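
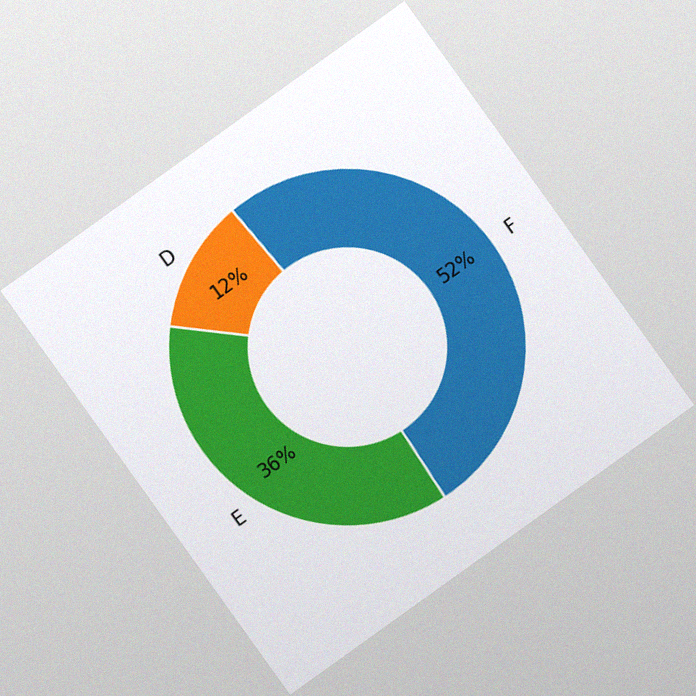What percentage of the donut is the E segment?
36%

The chart is tilted about 36° counter-clockwise, with some photo noise. The E segment takes up 36% of the ring.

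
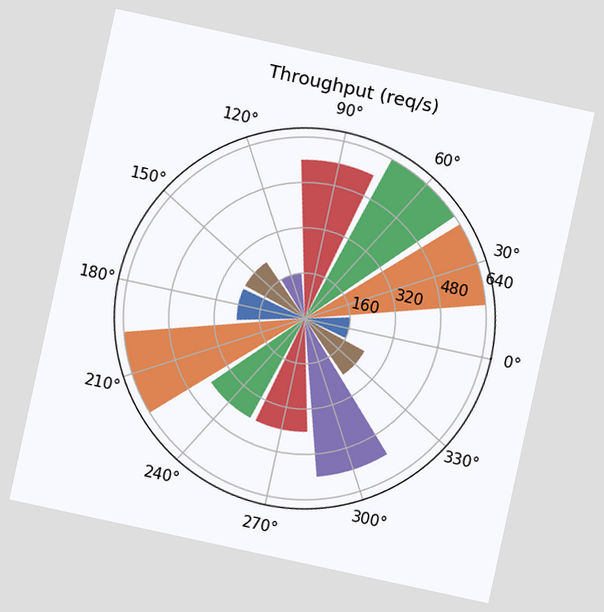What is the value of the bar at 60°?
640req/s

The chart is tilted about 12° clockwise. The bar at 60° reaches 640req/s on the radial axis.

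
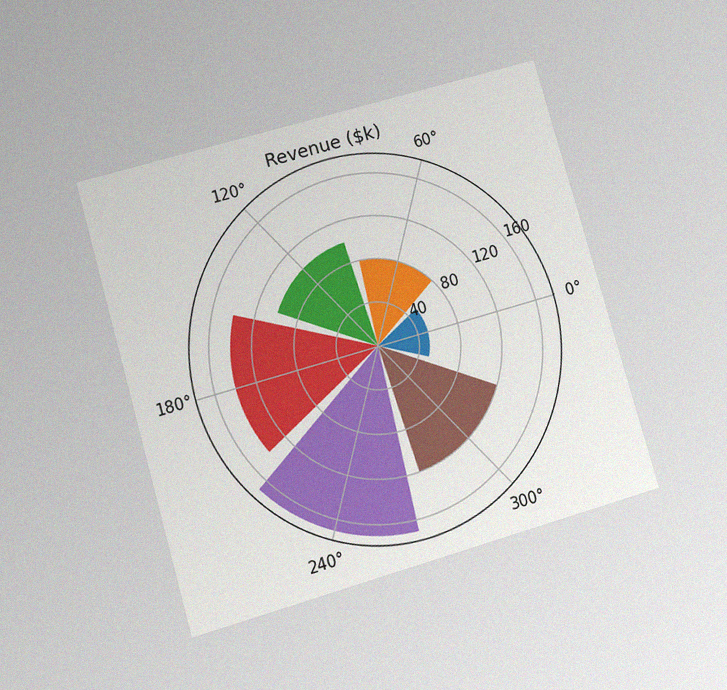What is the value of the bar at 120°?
$100k

The chart is tilted about 16° counter-clockwise and viewed at a slight angle, with some photo noise. The bar at 120° reaches $100k on the radial axis.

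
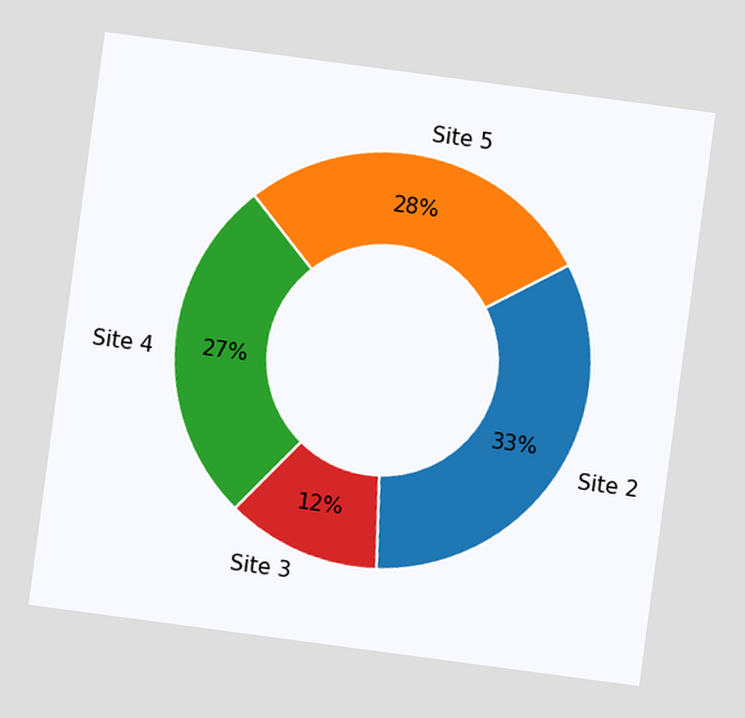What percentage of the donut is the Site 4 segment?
The chart is tilted about 8° clockwise. The Site 4 segment takes up 27% of the ring.

27%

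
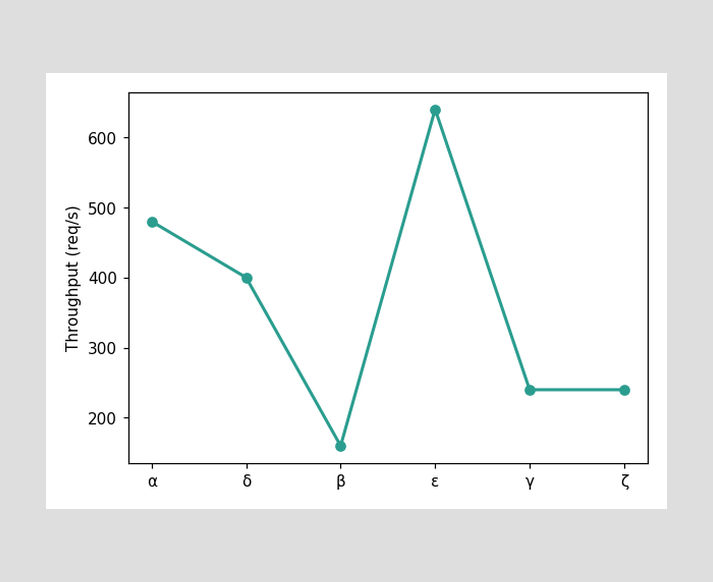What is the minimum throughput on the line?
160req/s

The lowest point is at β, and reading across to the y-axis gives 160req/s.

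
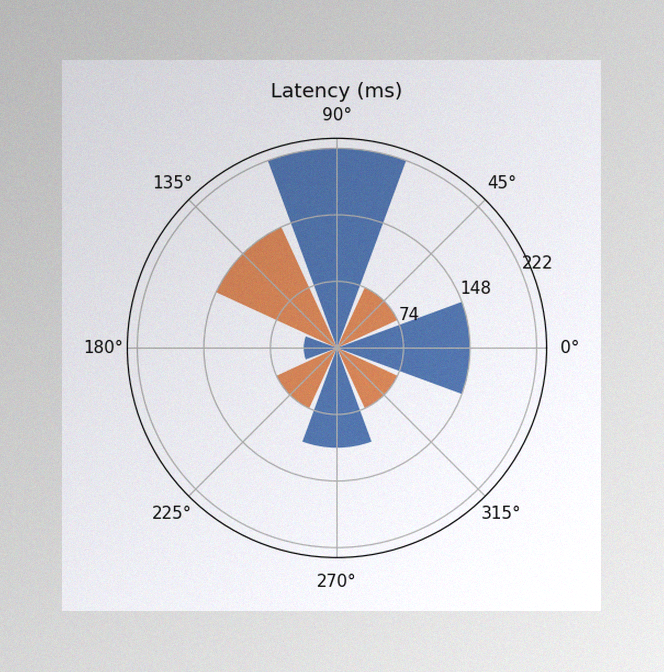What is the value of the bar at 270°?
The image has some photo noise and uneven lighting. The bar at 270° reaches 111ms on the radial axis.

111ms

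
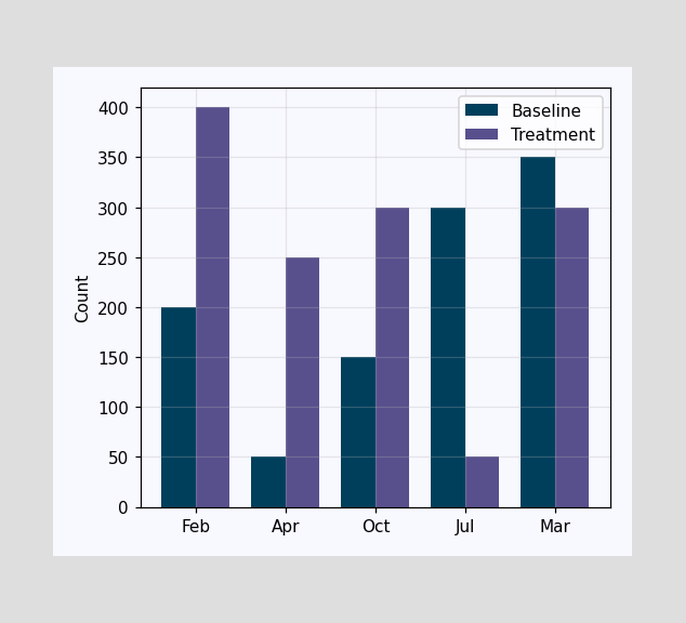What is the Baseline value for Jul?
The Baseline bar at Jul reaches 300 on the y-axis.

300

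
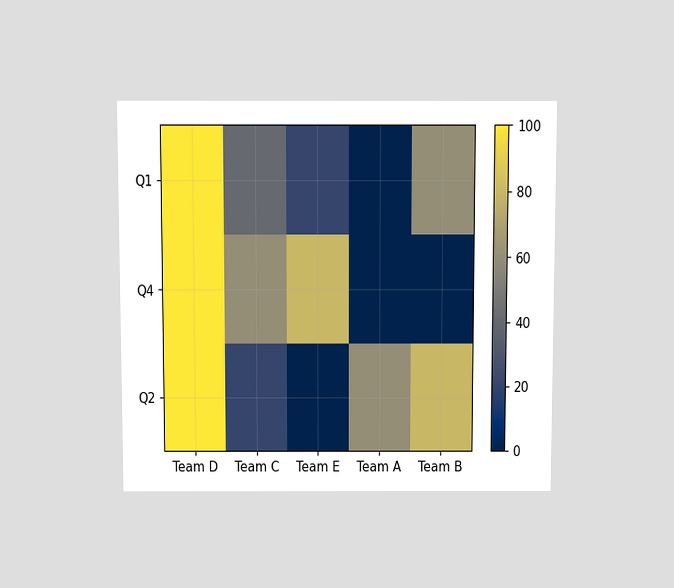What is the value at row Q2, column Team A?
60

The chart is viewed slightly from above. Matching cell (Q2, Team A) against the colorbar gives 60.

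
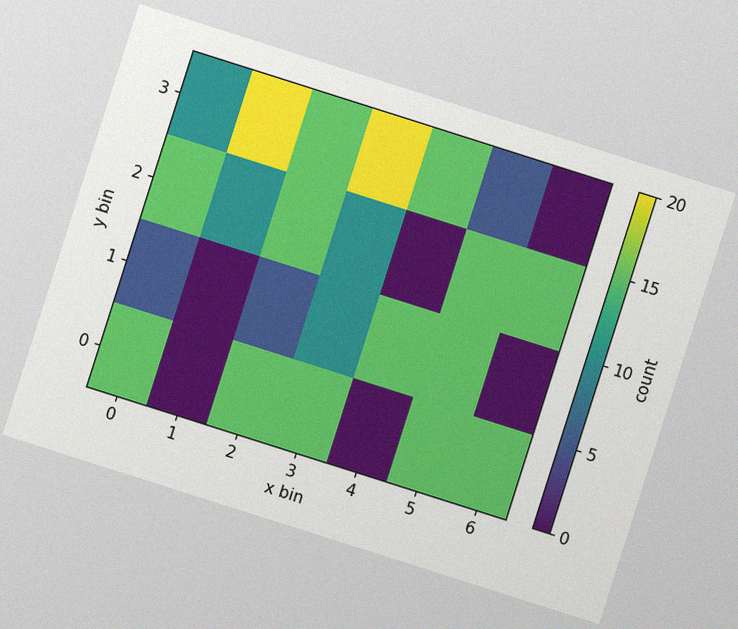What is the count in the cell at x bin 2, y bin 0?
15

The chart is tilted about 18° clockwise, with some photo noise. Matching the cell (2, 0) against the colorbar gives 15.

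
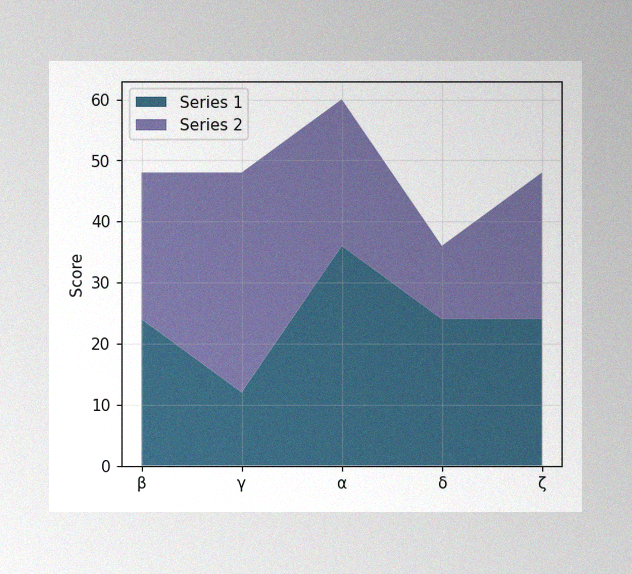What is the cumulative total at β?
48

The image has some photo noise and uneven lighting. The stacked total at β reaches 48.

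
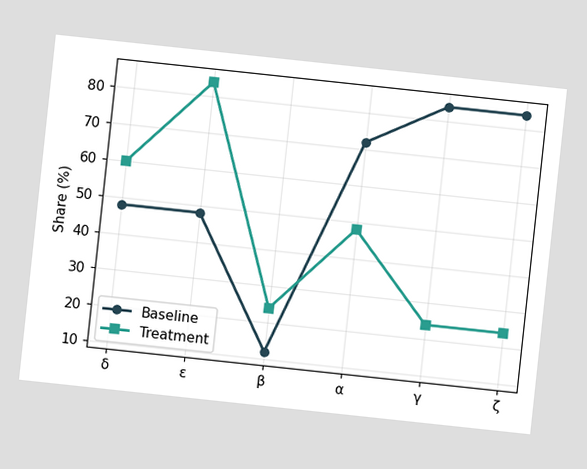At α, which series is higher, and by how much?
Baseline, by 24%

The chart is tilted about 6° clockwise. At α, Baseline sits above the other line by 24%.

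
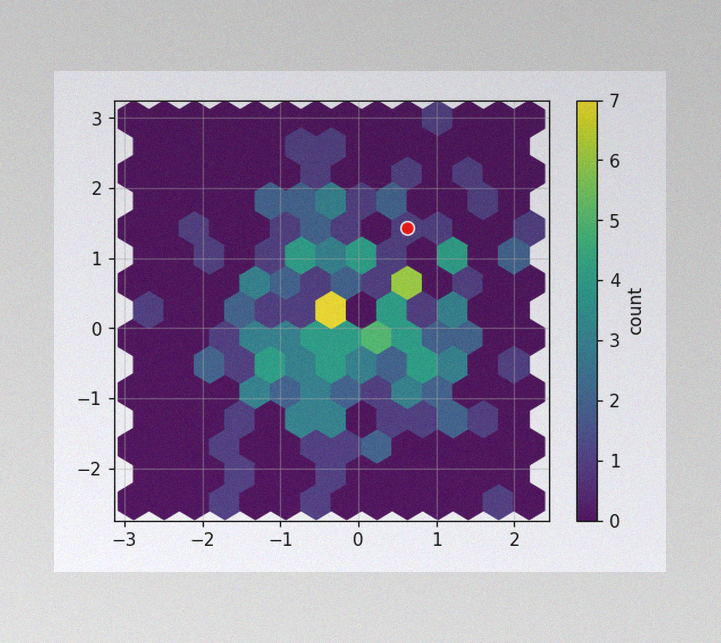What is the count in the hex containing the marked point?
The image has some photo noise and uneven lighting. The marked hex reads 1 on the colorbar.

1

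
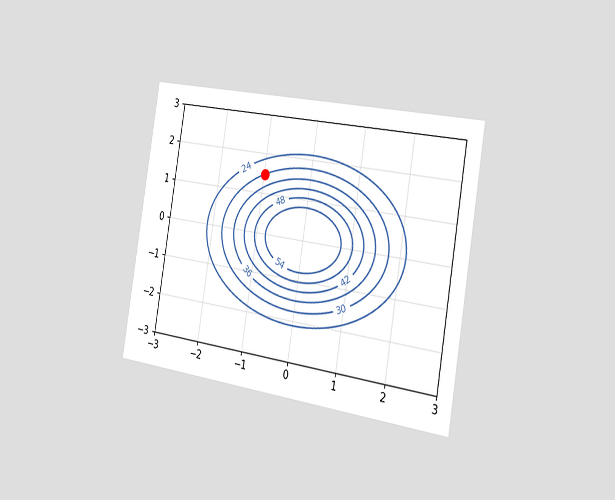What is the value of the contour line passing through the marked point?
The chart is tilted about 9° clockwise and viewed slightly from the right. The marked point sits on the contour labelled 30.

30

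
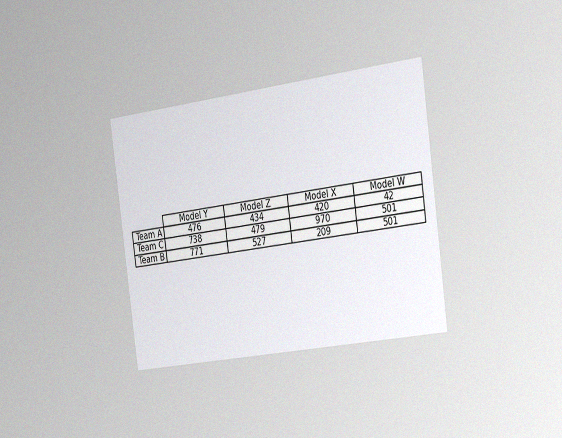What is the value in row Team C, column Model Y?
738

The chart is tilted about 8° counter-clockwise and viewed slightly from the right, with some photo noise. The (Team C, Model Y) cell reads 738.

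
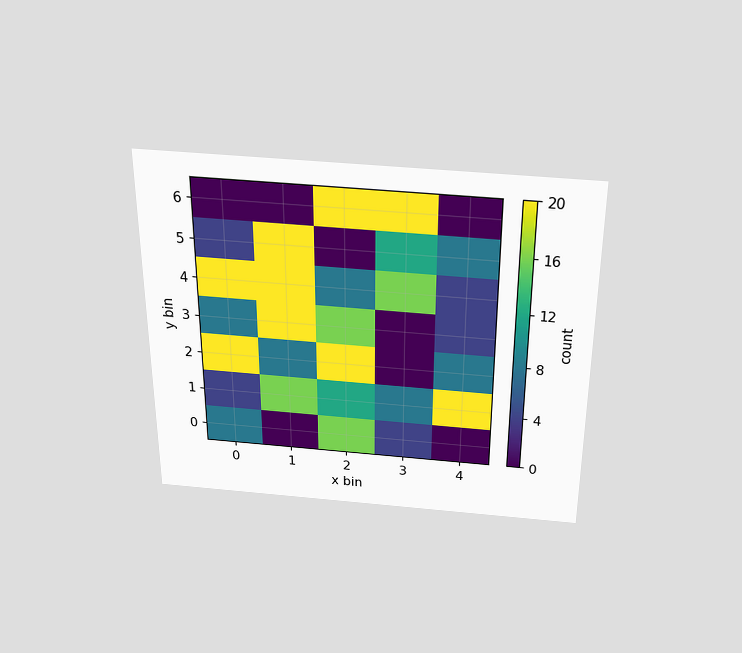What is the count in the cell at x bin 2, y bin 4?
The chart is viewed slightly from above. Matching the cell (2, 4) against the colorbar gives 8.

8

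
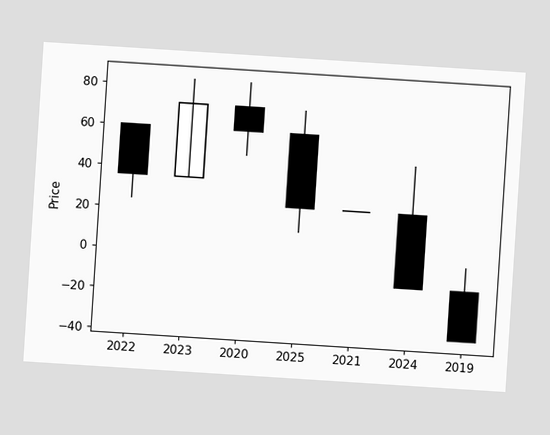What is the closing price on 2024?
-12

The chart is tilted about 4° clockwise. The 2024 candle closes at -12.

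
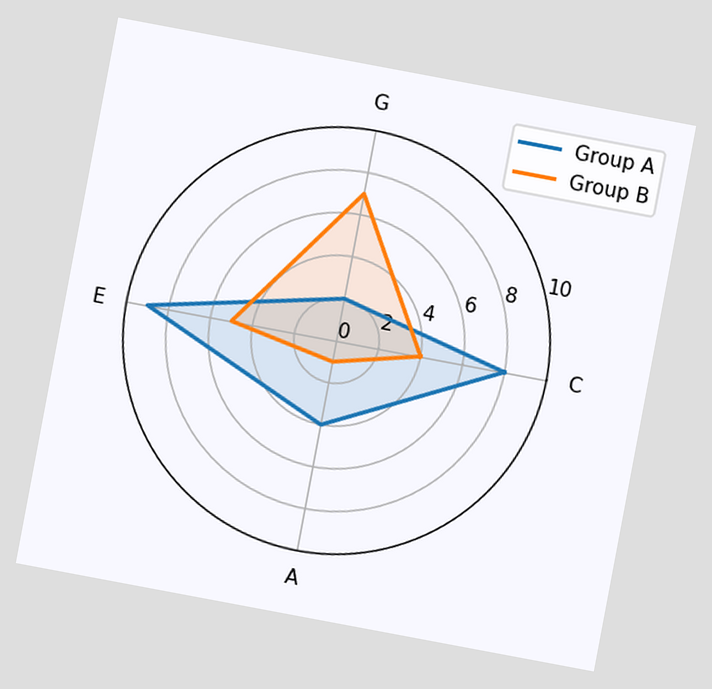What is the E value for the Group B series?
The chart is tilted about 11° clockwise. On the E axis, Group B reaches 5.

5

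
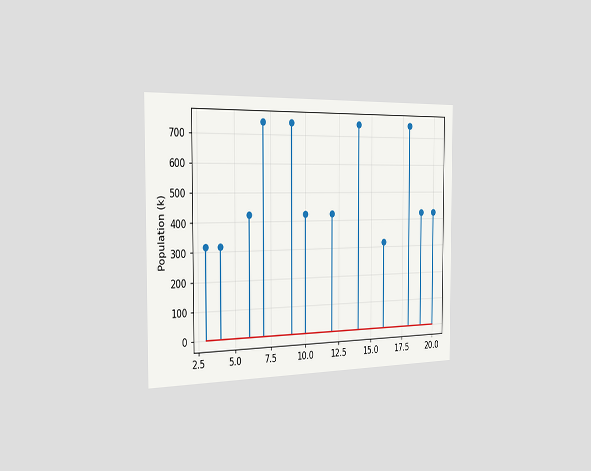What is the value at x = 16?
318k

The chart is viewed slightly from the left. The stem at x=16 reaches 318k.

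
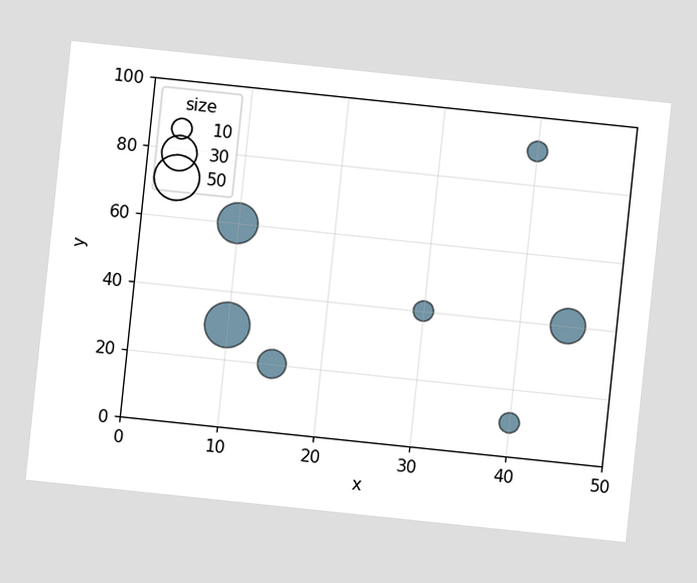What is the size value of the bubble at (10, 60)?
The chart is tilted about 6° clockwise. Matching the bubble at (10, 60) against the size legend gives 40.

40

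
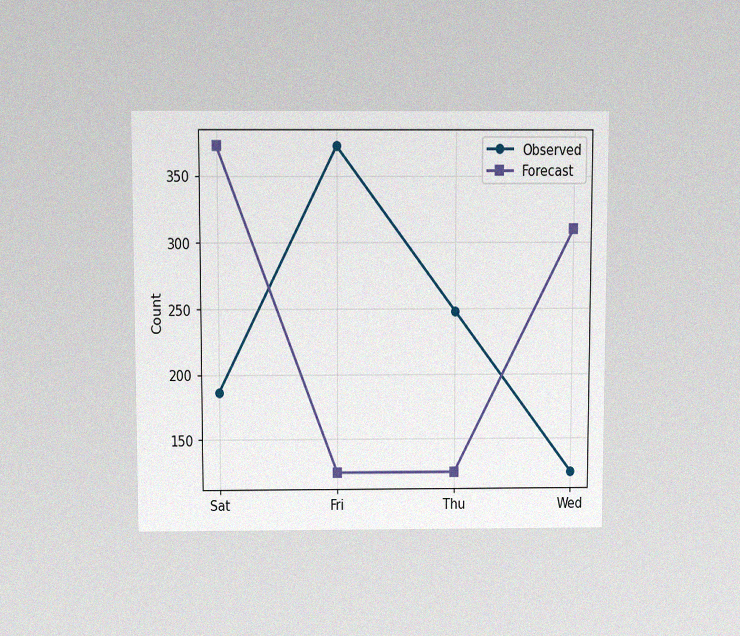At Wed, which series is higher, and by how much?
The chart is viewed slightly from above, with some photo noise. At Wed, Forecast sits above the other line by 186.

Forecast, by 186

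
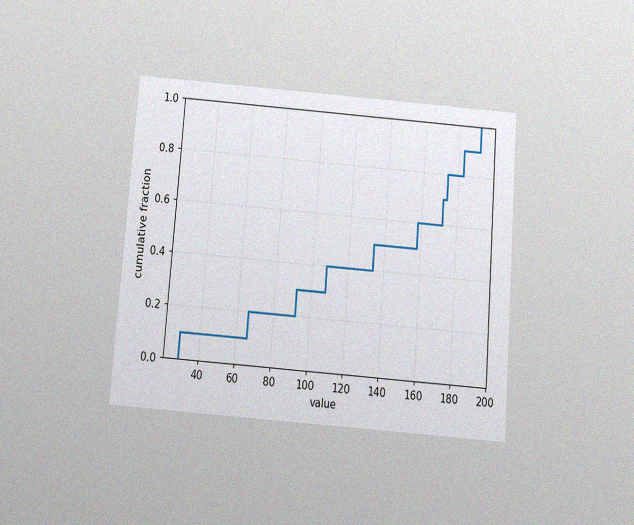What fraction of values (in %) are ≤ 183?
The chart is tilted about 4° clockwise and viewed slightly from below, with some photo noise. At x=183 the ECDF step is at 90%.

90%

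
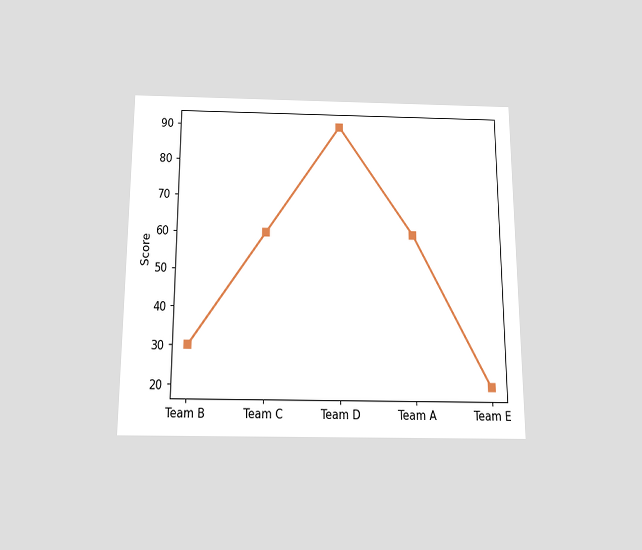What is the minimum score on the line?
20

The chart is viewed slightly from below. The lowest point is at Team E, and reading across to the y-axis gives 20.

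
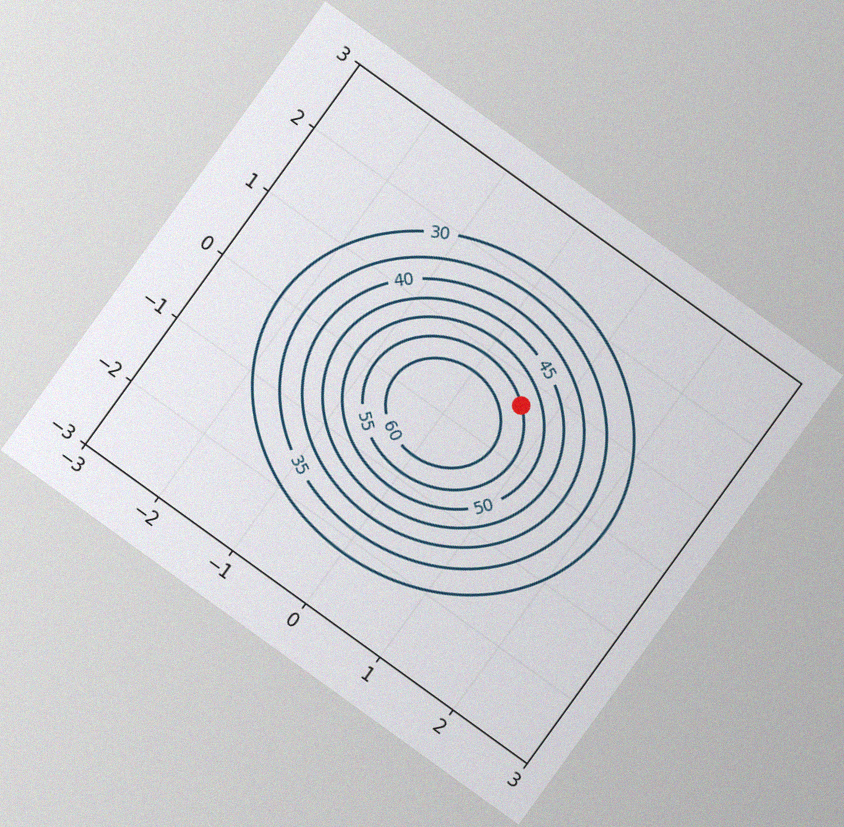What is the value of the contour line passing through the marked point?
55

The chart is tilted about 36° clockwise, with some photo noise. The marked point sits on the contour labelled 55.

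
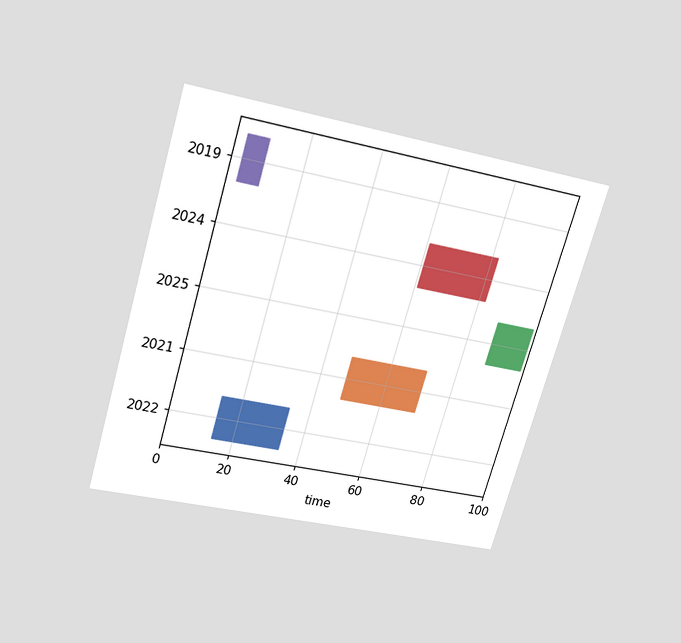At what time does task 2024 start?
The chart is tilted about 16° clockwise and viewed slightly from above. The 2024 bar begins at t=61.

61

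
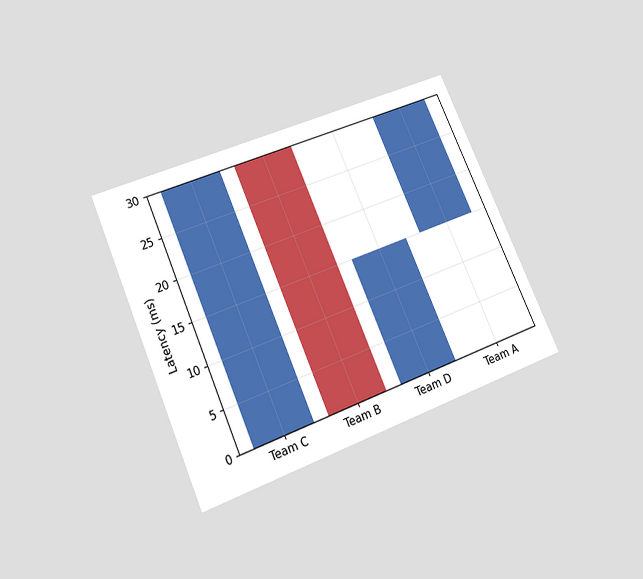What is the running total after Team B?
0ms

The chart is tilted about 23° counter-clockwise and viewed slightly from below. After Team B the running total reaches 0ms.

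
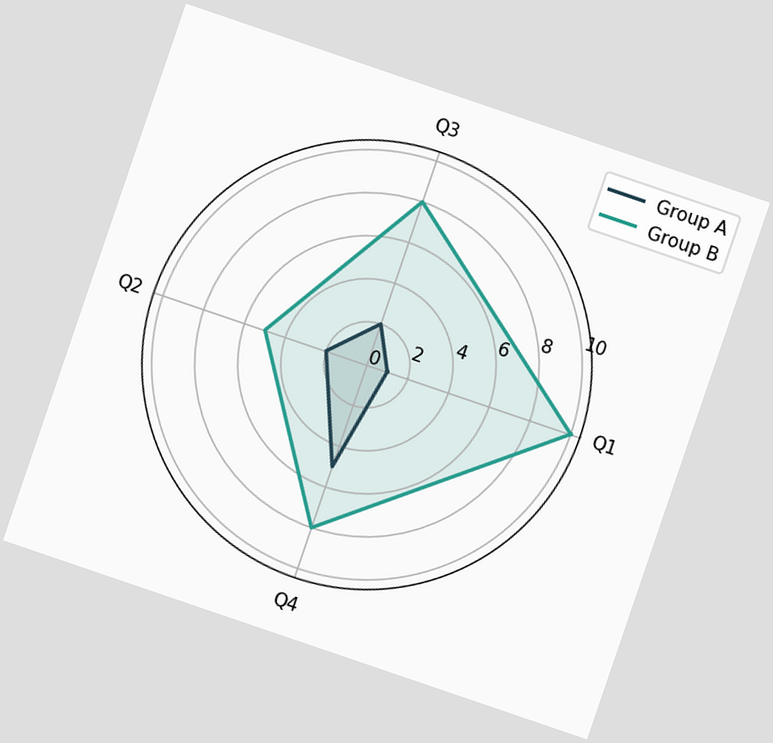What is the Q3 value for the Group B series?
The chart is tilted about 19° clockwise. On the Q3 axis, Group B reaches 8.

8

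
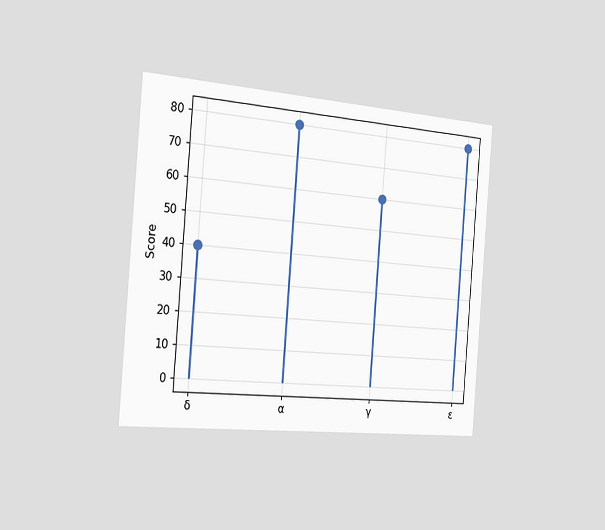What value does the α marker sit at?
80

The chart is tilted about 5° clockwise and viewed slightly from the left. The α marker sits at 80.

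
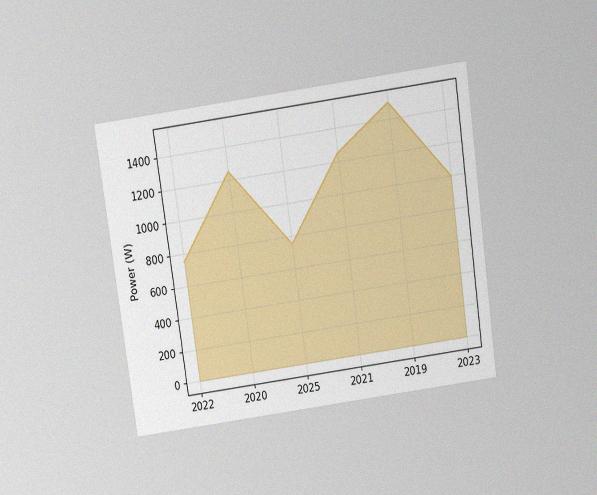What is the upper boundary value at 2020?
1250W

The chart is tilted about 8° counter-clockwise and viewed slightly from above, with some photo noise. At 2020 the upper boundary is at 1250W.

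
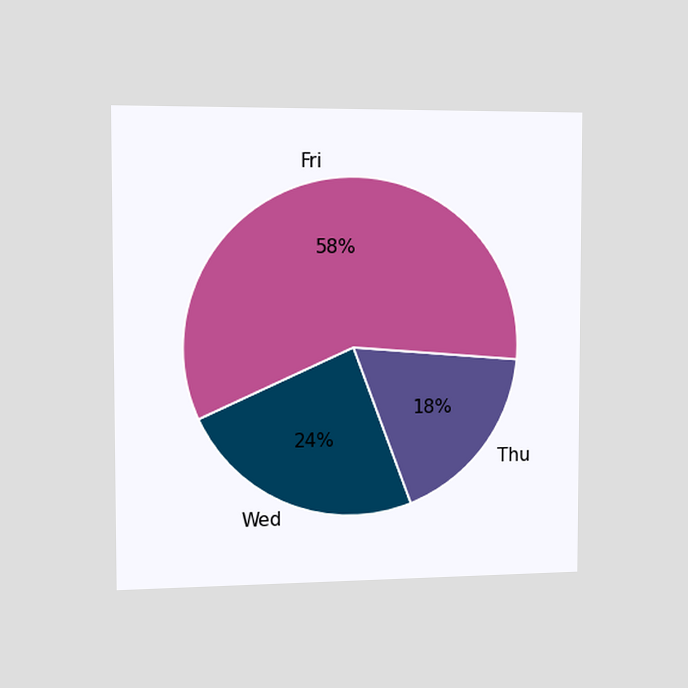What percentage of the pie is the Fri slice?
The chart is viewed slightly from the left. The Fri slice takes up 58% of the pie.

58%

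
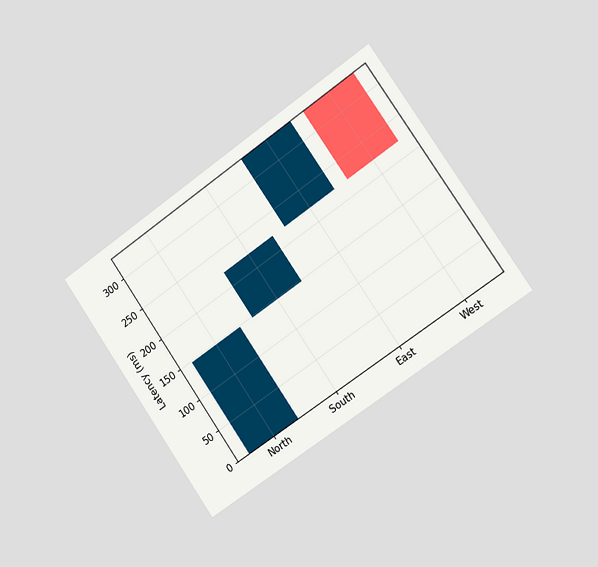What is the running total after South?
222ms

The chart is tilted about 35° counter-clockwise and viewed slightly from the right. After South the running total reaches 222ms.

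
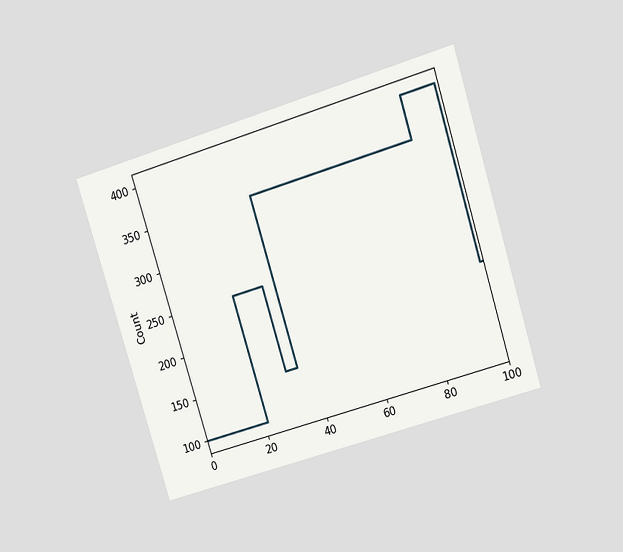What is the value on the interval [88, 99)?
400

The chart is tilted about 17° counter-clockwise and viewed at a slight angle. On [88, 99) the step sits at 400.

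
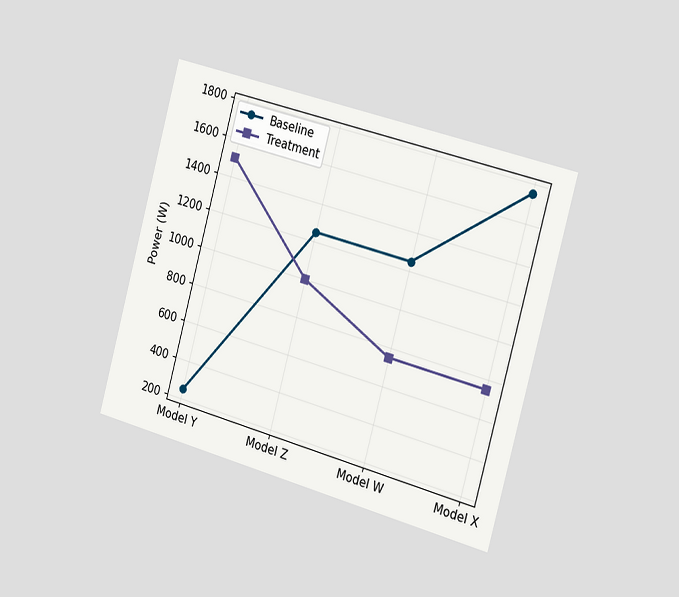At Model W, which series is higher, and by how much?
The chart is tilted about 15° clockwise and viewed slightly from the right. At Model W, Baseline sits above the other line by 500W.

Baseline, by 500W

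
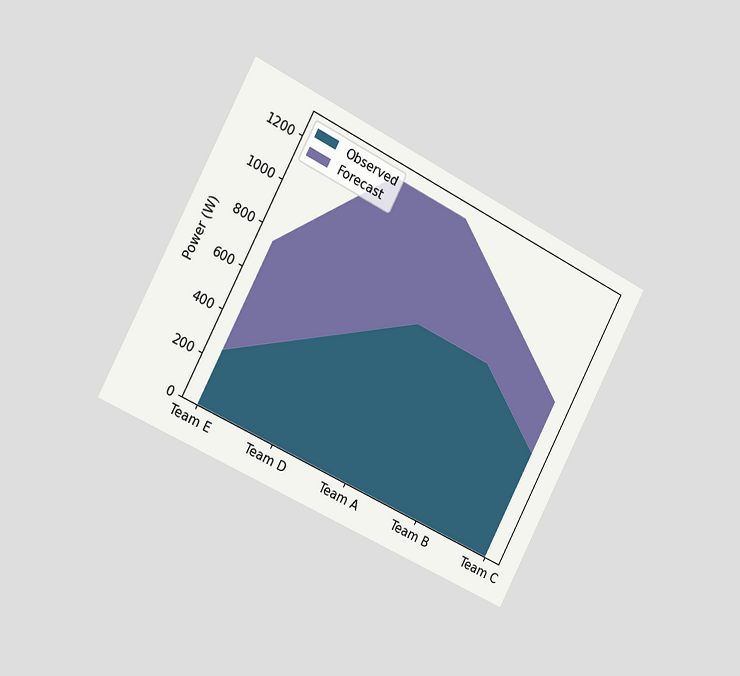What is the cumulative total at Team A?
1250W

The chart is tilted about 27° clockwise and viewed slightly from the left. The stacked total at Team A reaches 1250W.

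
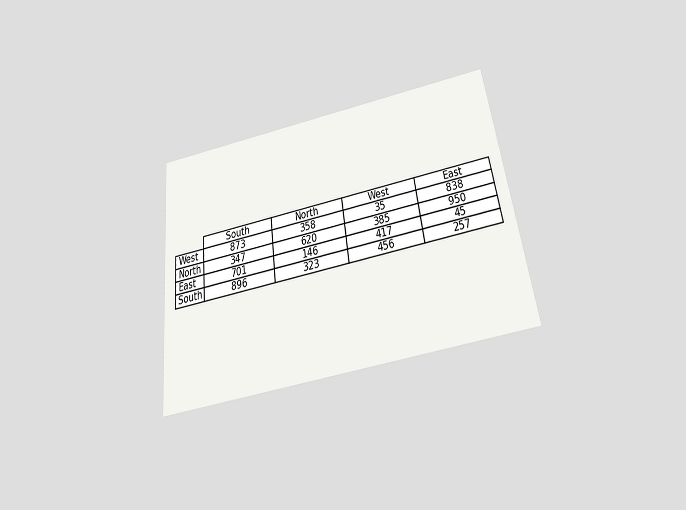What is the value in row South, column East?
The chart is tilted about 7° counter-clockwise and viewed slightly from below. The (South, East) cell reads 257.

257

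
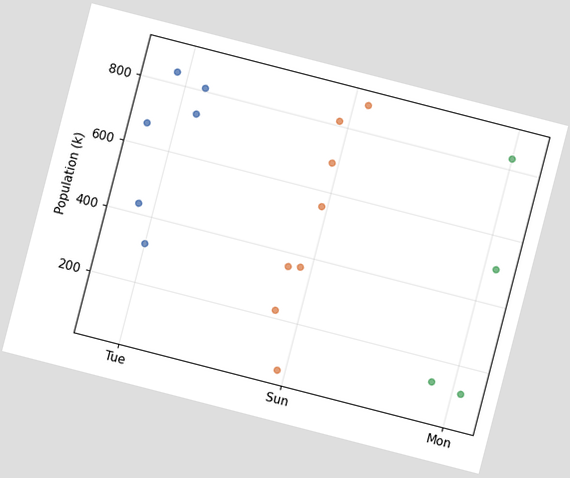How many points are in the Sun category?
The chart is tilted about 14° clockwise. Counting the markers in the Sun column gives 8.

8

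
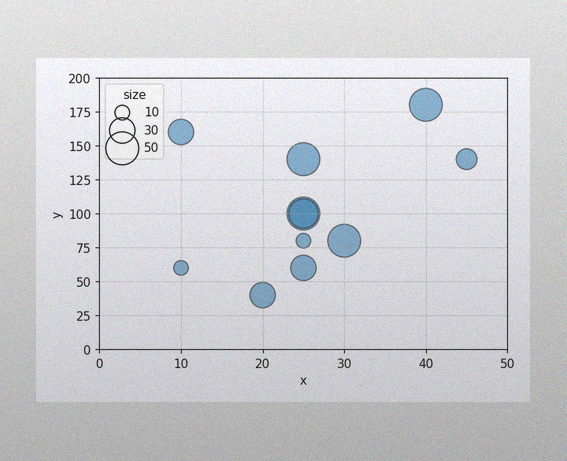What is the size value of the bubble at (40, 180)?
The image has some photo noise and uneven lighting. Matching the bubble at (40, 180) against the size legend gives 50.

50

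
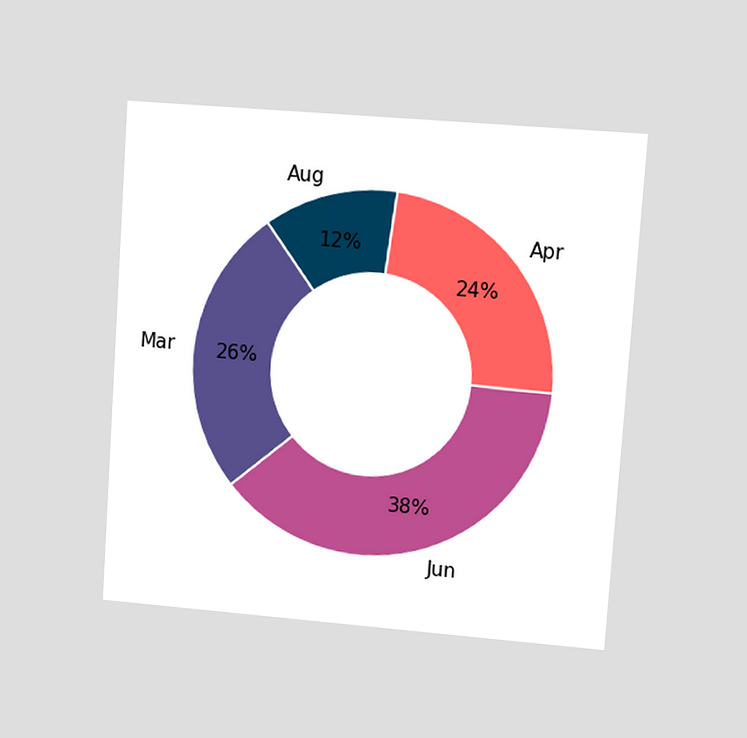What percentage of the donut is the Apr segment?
24%

The chart is tilted about 4° clockwise and viewed at a slight angle. The Apr segment takes up 24% of the ring.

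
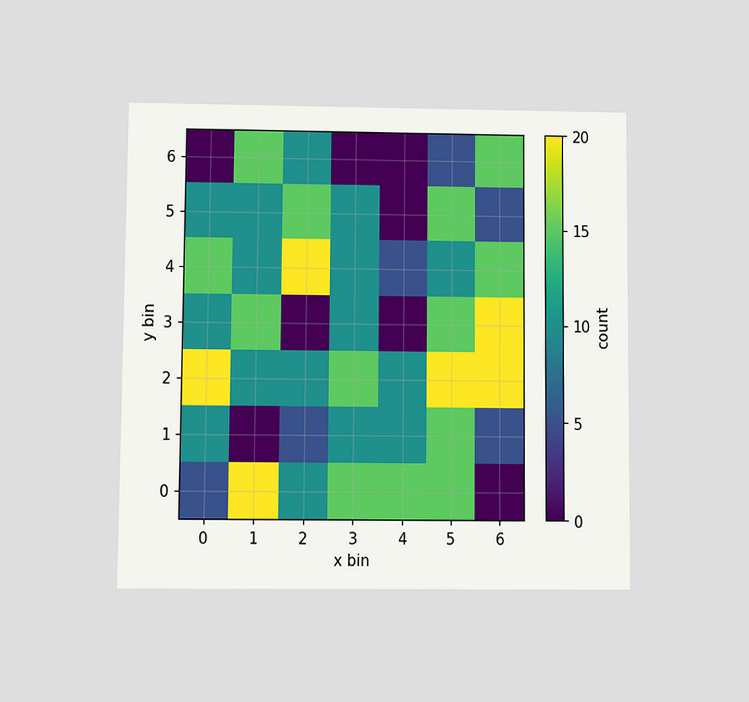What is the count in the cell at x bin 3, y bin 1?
The chart is viewed at a slight angle. Matching the cell (3, 1) against the colorbar gives 10.

10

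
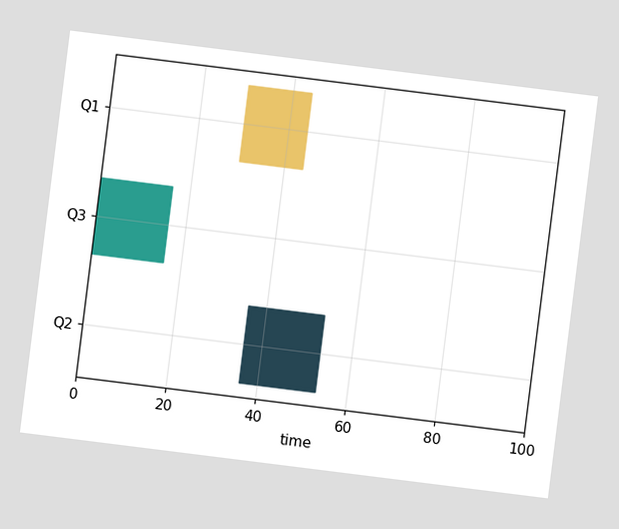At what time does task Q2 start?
36

The chart is tilted about 7° clockwise. The Q2 bar begins at t=36.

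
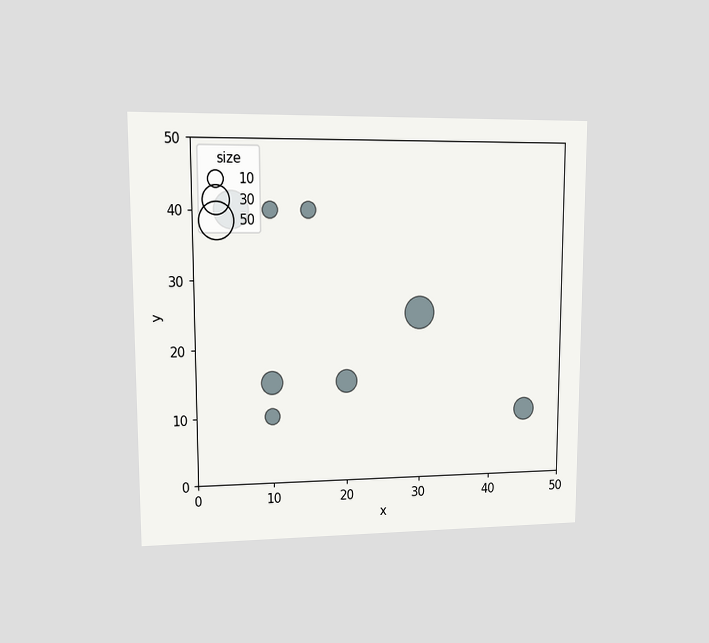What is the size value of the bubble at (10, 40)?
10

The chart is viewed at a slight angle. Matching the bubble at (10, 40) against the size legend gives 10.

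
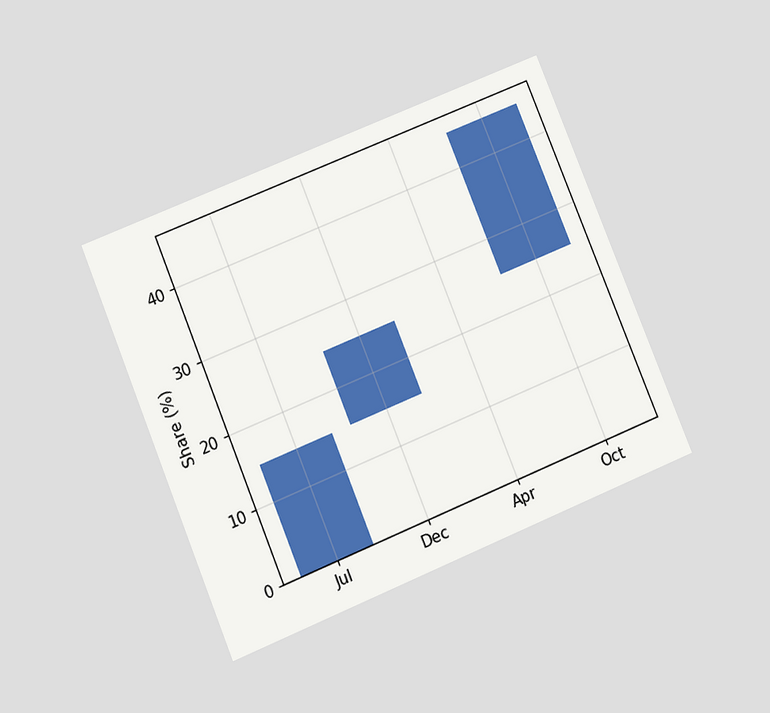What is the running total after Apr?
25%

The chart is tilted about 22° counter-clockwise and viewed at a slight angle. After Apr the running total reaches 25%.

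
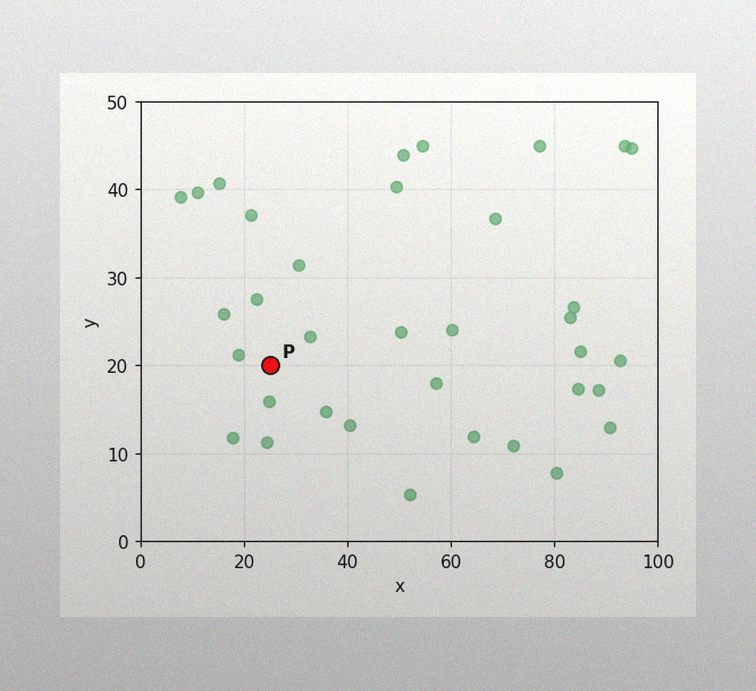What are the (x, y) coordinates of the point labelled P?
(25, 20)

The image has some photo noise and uneven lighting. Following the gridlines from P to each axis, P sits at (25, 20).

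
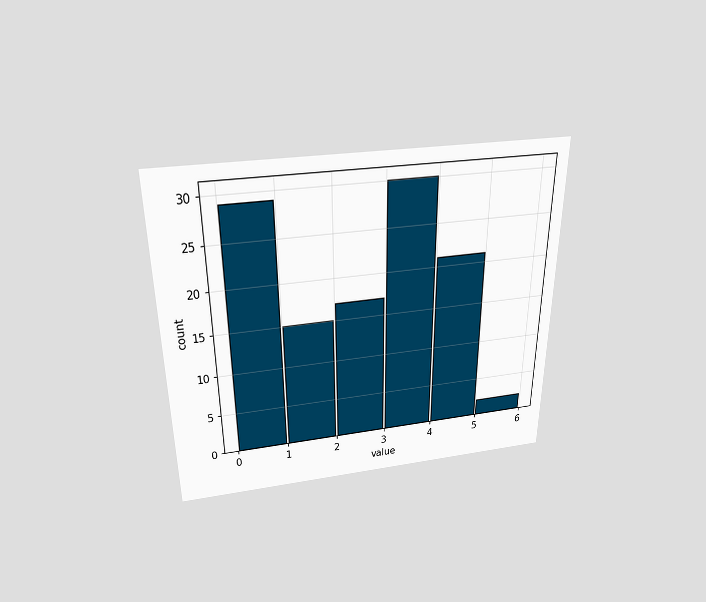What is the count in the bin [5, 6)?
2

The chart is viewed slightly from above. The [5, 6) bin has height 2.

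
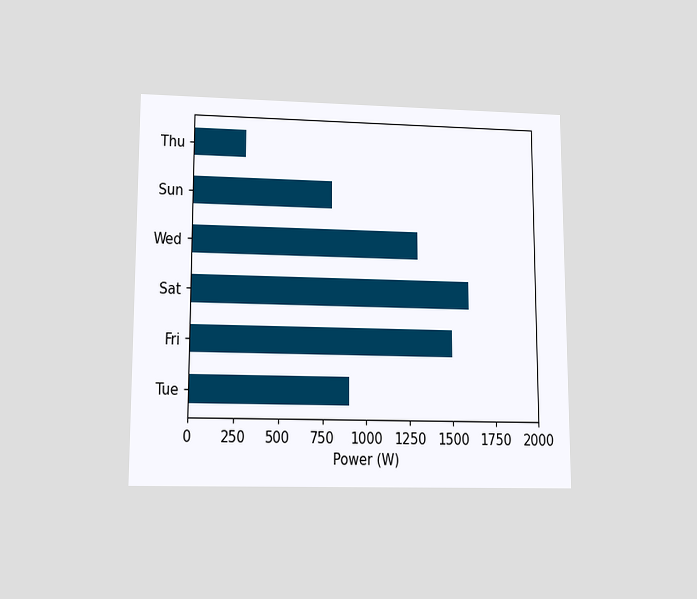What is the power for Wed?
The chart is viewed at a slight angle. Reading along the chart's x-axis, the Wed bar reaches 1300W.

1300W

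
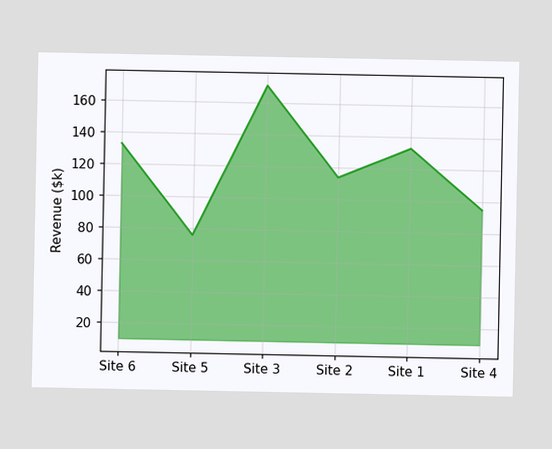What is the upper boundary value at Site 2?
$114k

At Site 2 the upper boundary is at $114k.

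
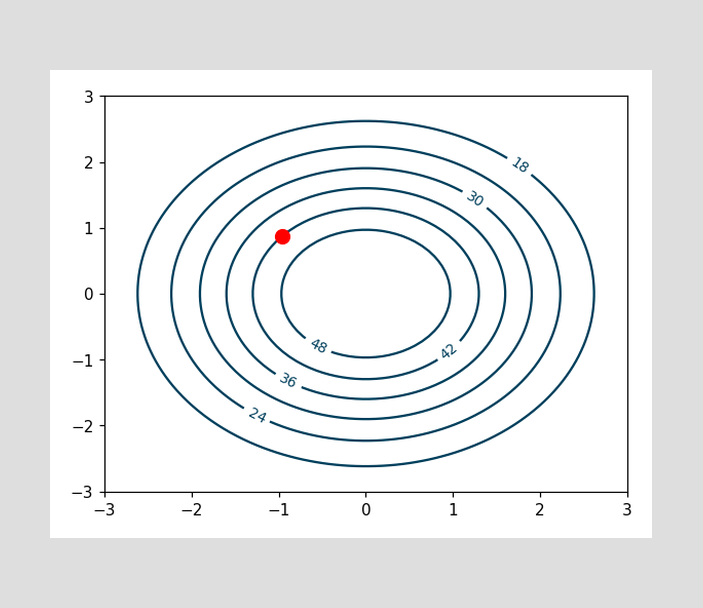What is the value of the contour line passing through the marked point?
42

The marked point sits on the contour labelled 42.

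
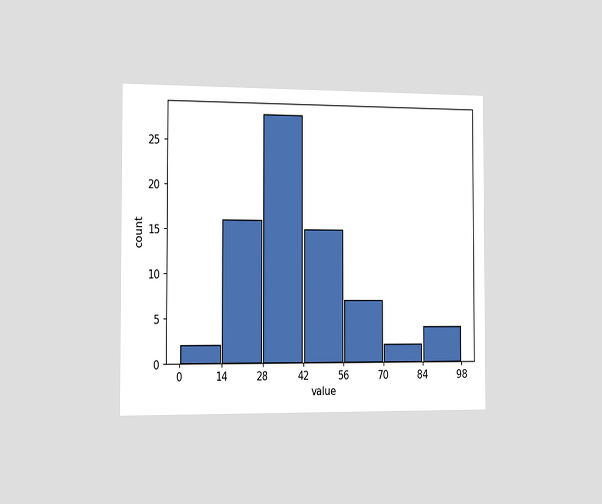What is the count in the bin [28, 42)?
28

The chart is viewed slightly from the left. The [28, 42) bin has height 28.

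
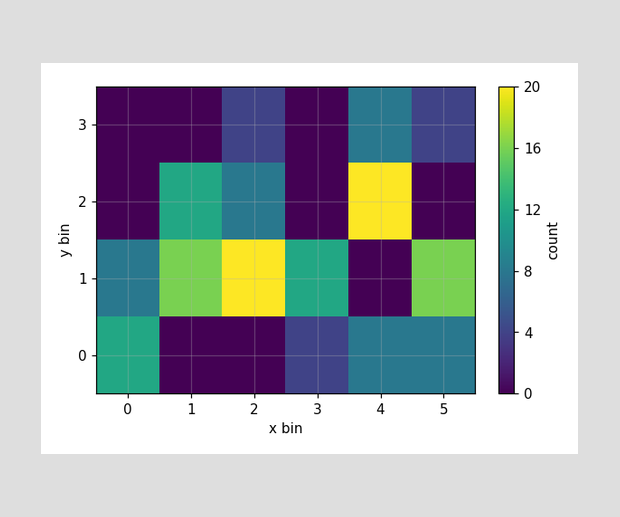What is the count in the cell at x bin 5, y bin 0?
Matching the cell (5, 0) against the colorbar gives 8.

8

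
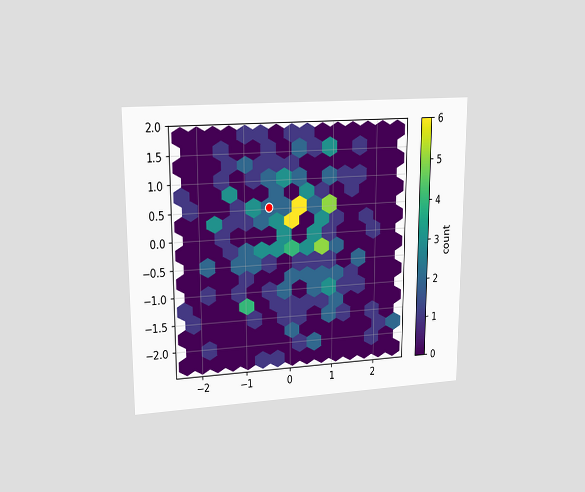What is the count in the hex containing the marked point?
The chart is viewed at a slight angle. The marked hex reads 2 on the colorbar.

2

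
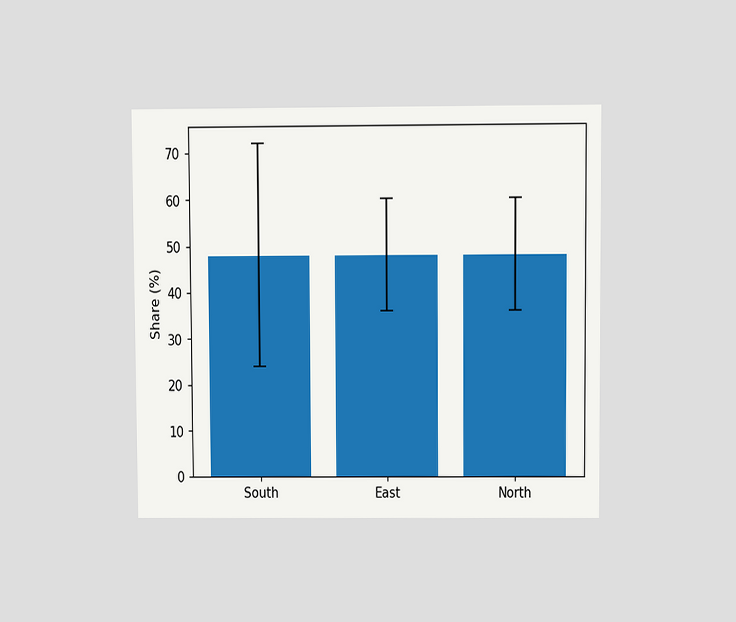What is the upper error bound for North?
60%

The chart is viewed at a slight angle. The North bar's upper whisker reaches 60%.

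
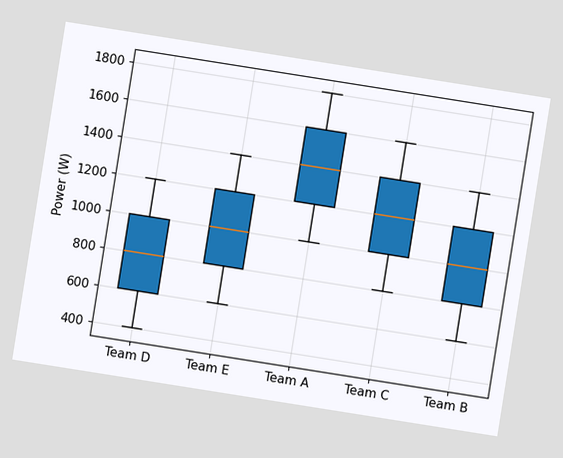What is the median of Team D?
The chart is tilted about 9° clockwise. The median line in the Team D box sits at 800W.

800W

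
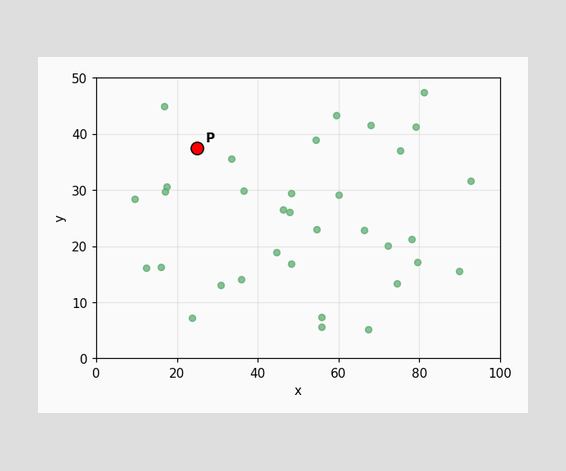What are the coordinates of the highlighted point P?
(25, 37.5)

Following the gridlines from P to each axis, P sits at (25, 37.5).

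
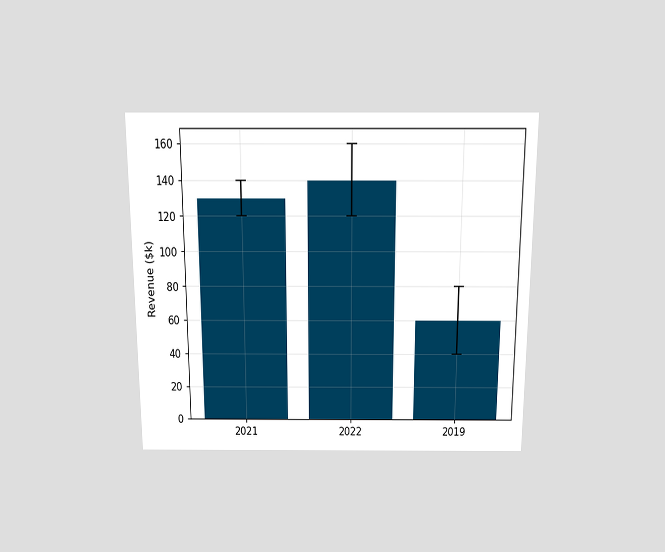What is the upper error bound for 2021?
The chart is viewed slightly from above. The 2021 bar's upper whisker reaches $140k.

$140k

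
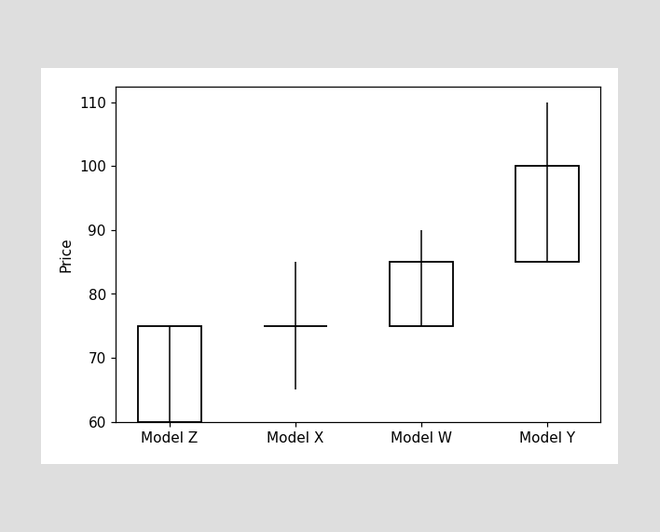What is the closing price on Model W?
The Model W candle closes at 85.

85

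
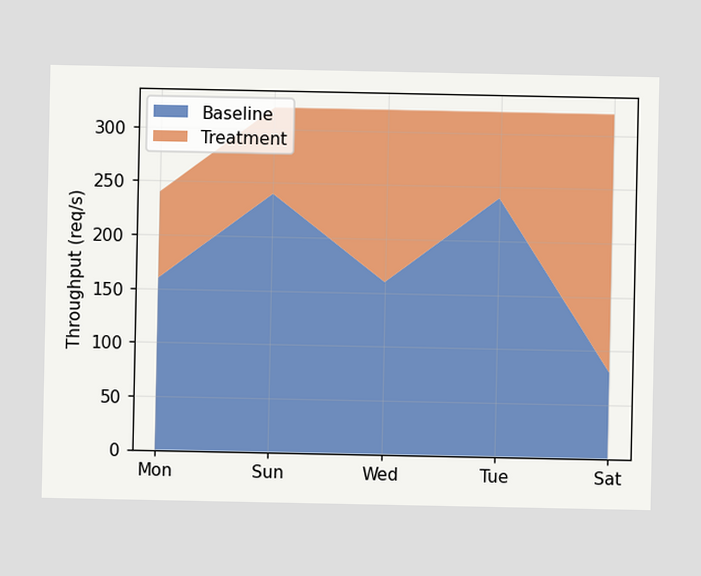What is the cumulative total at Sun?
The stacked total at Sun reaches 320req/s.

320req/s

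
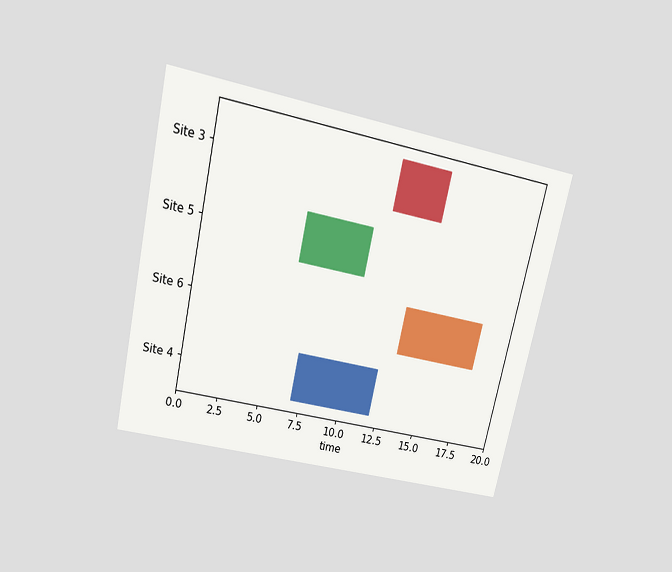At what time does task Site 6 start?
13

The chart is tilted about 13° clockwise and viewed slightly from above. The Site 6 bar begins at t=13.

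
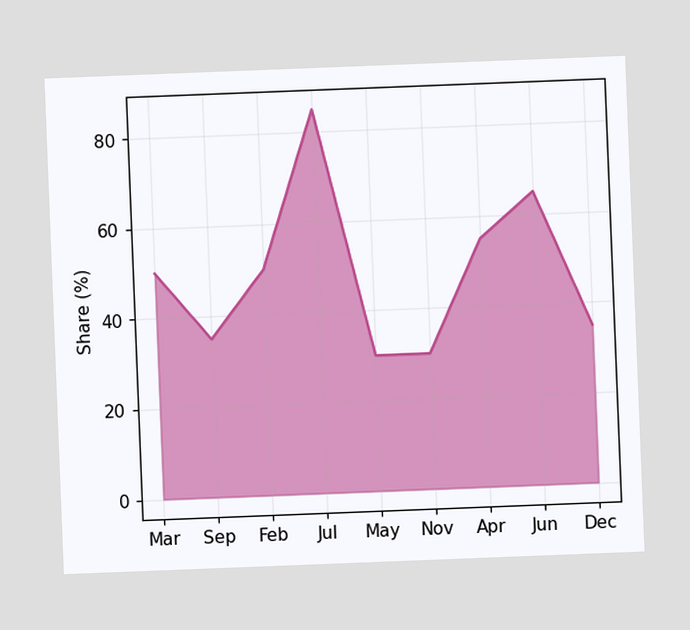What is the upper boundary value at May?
30%

The chart is tilted about 2° counter-clockwise. At May the upper boundary is at 30%.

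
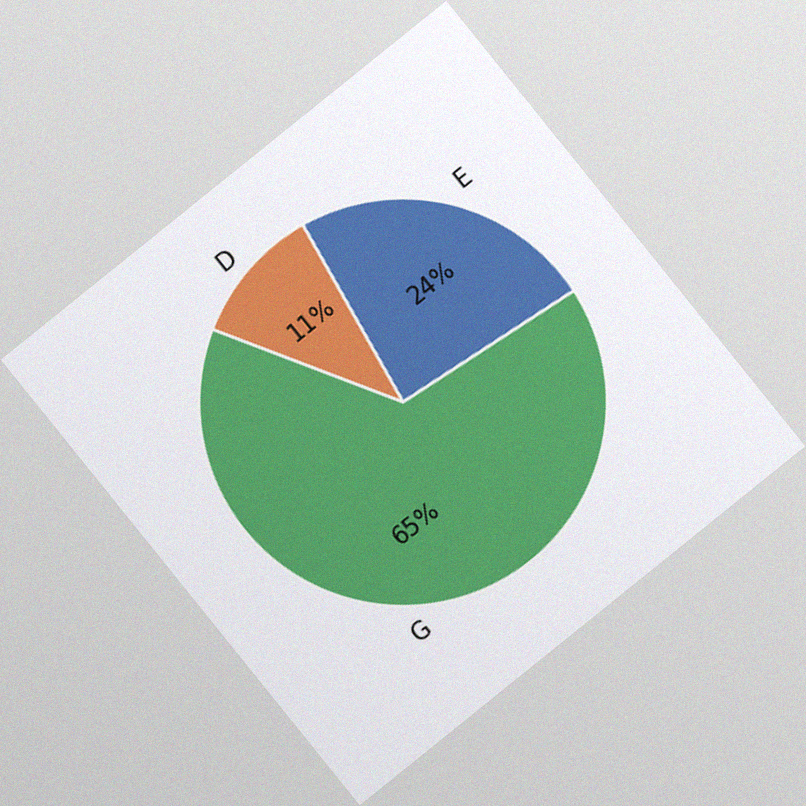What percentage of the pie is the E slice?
The chart is tilted about 39° counter-clockwise, with some photo noise. The E slice takes up 24% of the pie.

24%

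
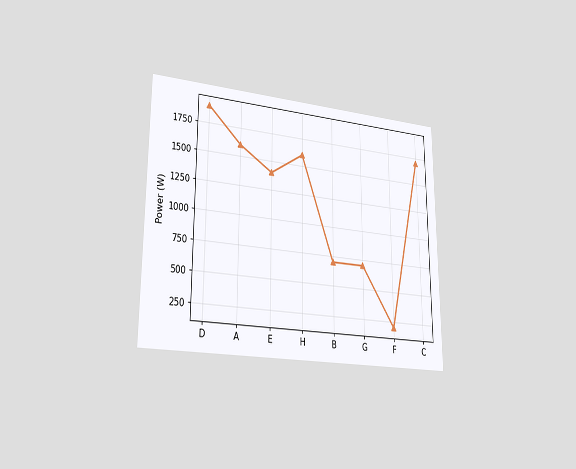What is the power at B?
The chart is viewed slightly from the left. At B, the line is at 700W.

700W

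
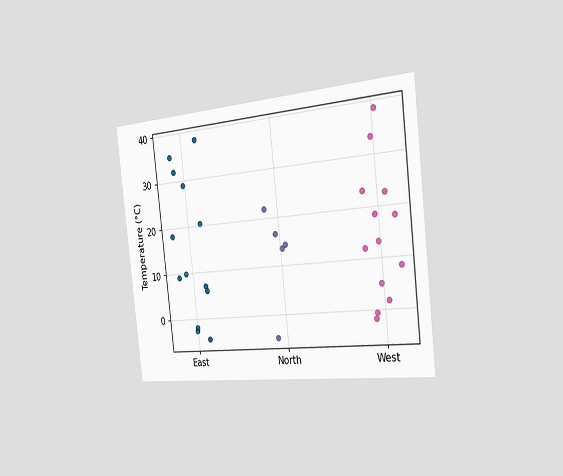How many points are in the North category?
5

The chart is tilted about 6° counter-clockwise and viewed slightly from the right. Counting the markers in the North column gives 5.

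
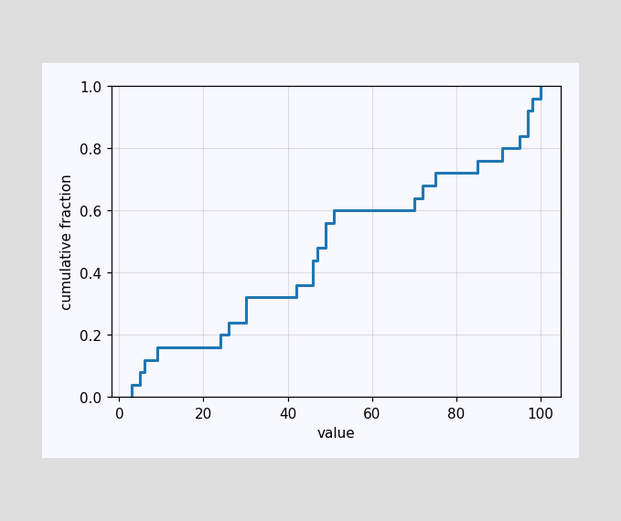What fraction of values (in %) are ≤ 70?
64%

At x=70 the ECDF step is at 64%.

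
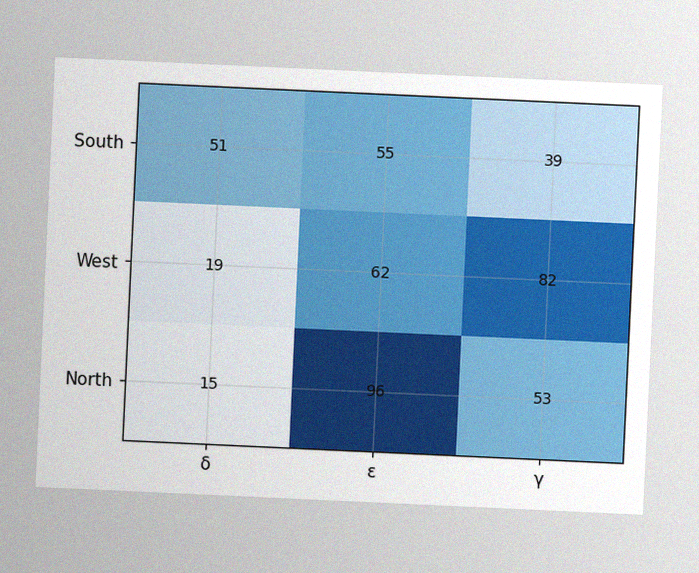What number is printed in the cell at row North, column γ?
53

The chart is tilted about 3° clockwise, with some photo noise. The (North, γ) cell reads 53.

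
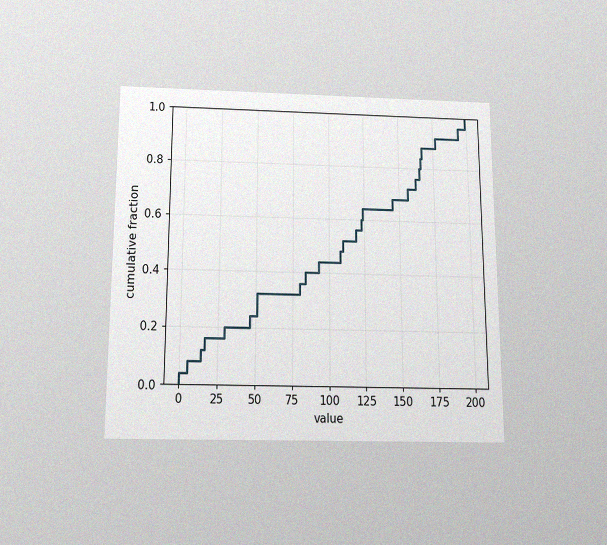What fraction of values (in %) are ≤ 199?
100%

The chart is viewed slightly from below, with some photo noise. At x=199 the ECDF step is at 100%.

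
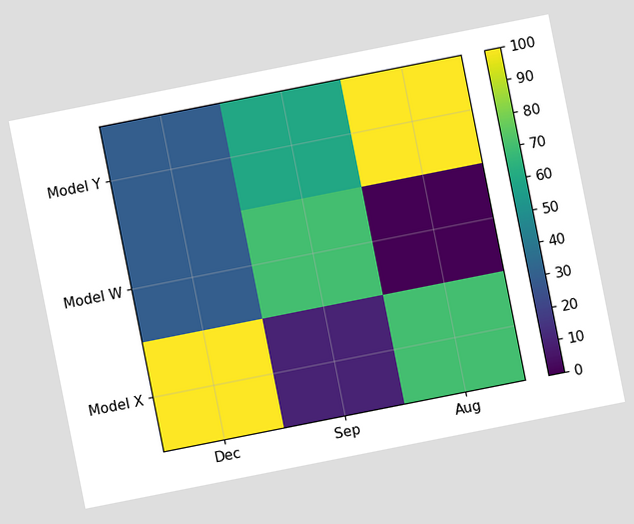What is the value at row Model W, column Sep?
70

The chart is tilted about 11° counter-clockwise. Matching cell (Model W, Sep) against the colorbar gives 70.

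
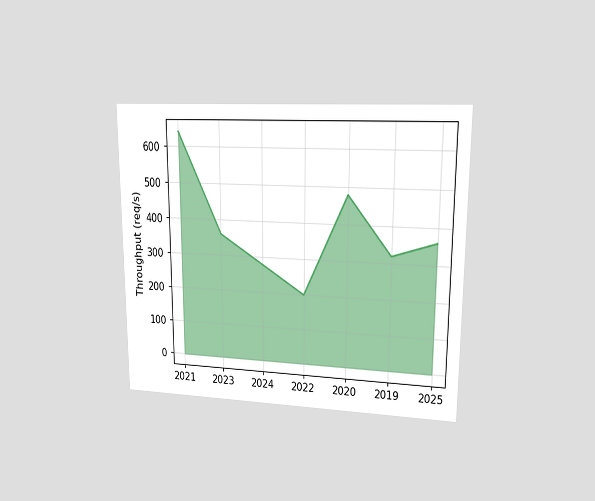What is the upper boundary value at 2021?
The chart is viewed at a slight angle. At 2021 the upper boundary is at 640req/s.

640req/s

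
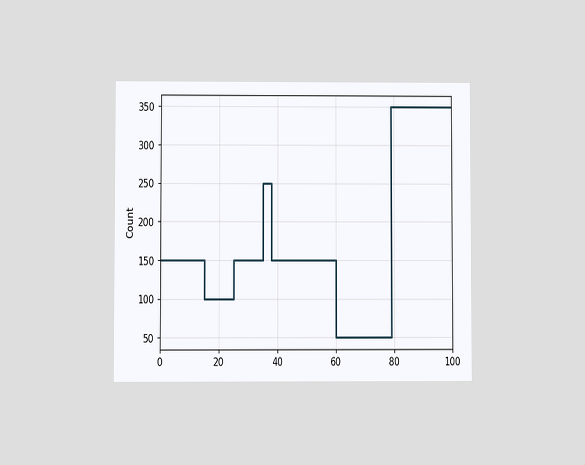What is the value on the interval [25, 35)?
The chart is viewed at a slight angle. On [25, 35) the step sits at 150.

150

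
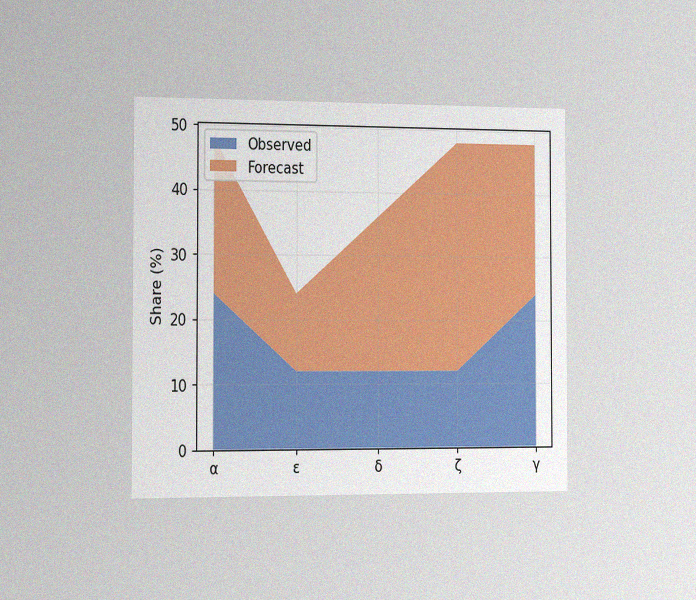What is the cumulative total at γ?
48%

The chart is viewed slightly from the left, with some photo noise. The stacked total at γ reaches 48%.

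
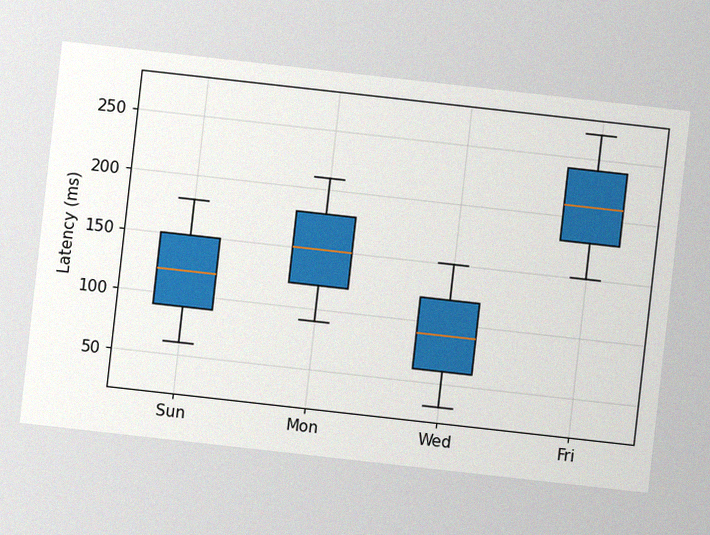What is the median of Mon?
150ms

The chart is tilted about 6° clockwise, with some photo noise. The median line in the Mon box sits at 150ms.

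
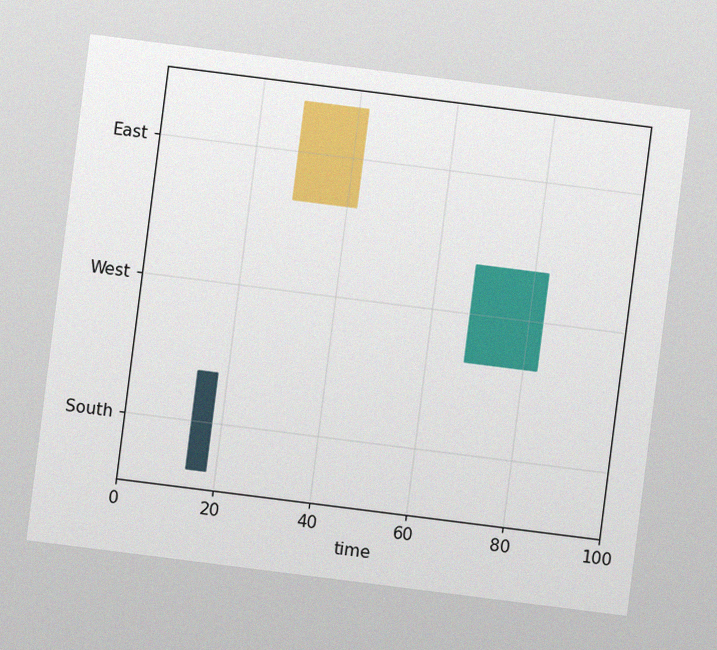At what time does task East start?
29

The chart is tilted about 7° clockwise, with some photo noise. The East bar begins at t=29.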